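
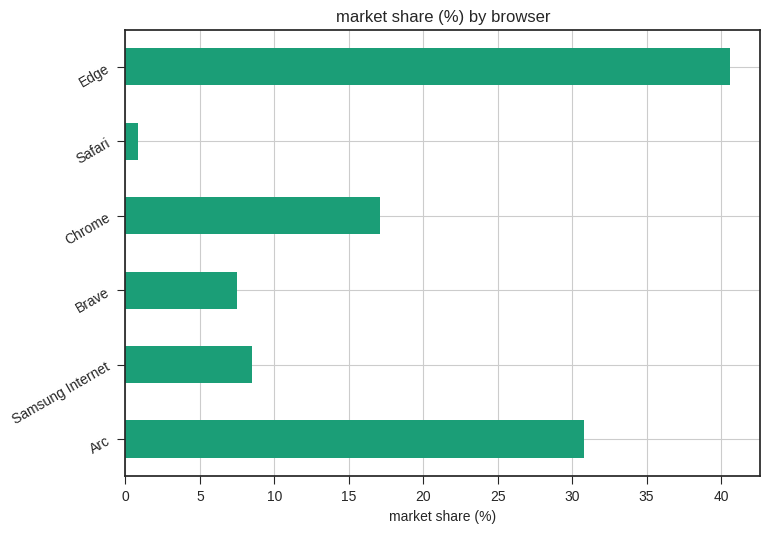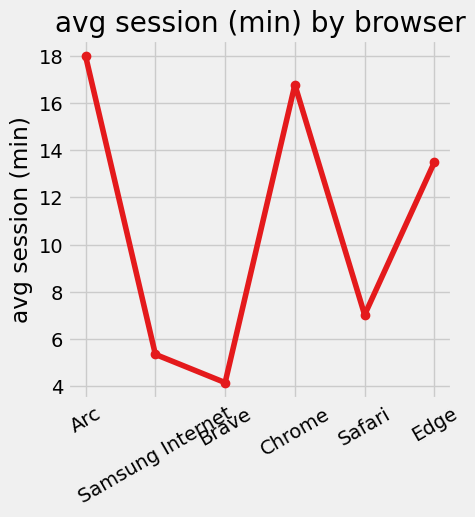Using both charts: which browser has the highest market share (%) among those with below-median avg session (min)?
Samsung Internet

Chart 2 median avg session (min) ≈ 10; below-median browsers: Samsung Internet, Brave, Safari. Among those, Samsung Internet has the highest market share (%) (≈ 10).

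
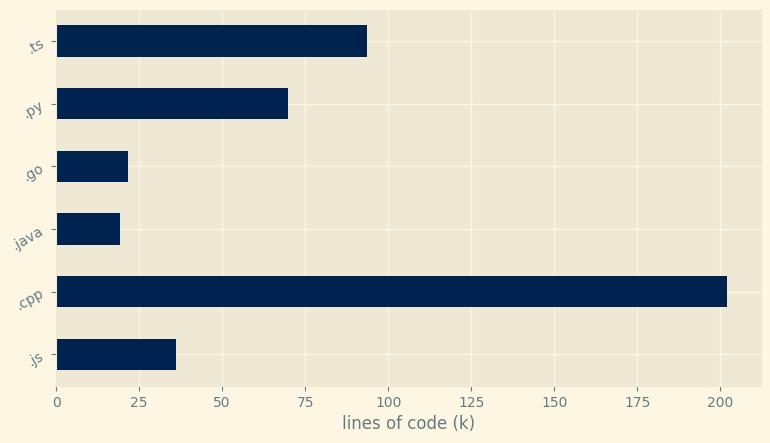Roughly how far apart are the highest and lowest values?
≈ 180

Max .cpp ≈ 200, min .java ≈ 20; range ≈ 180.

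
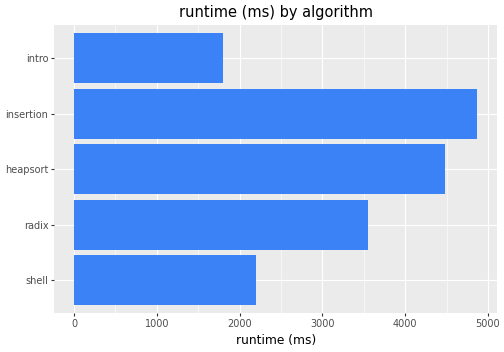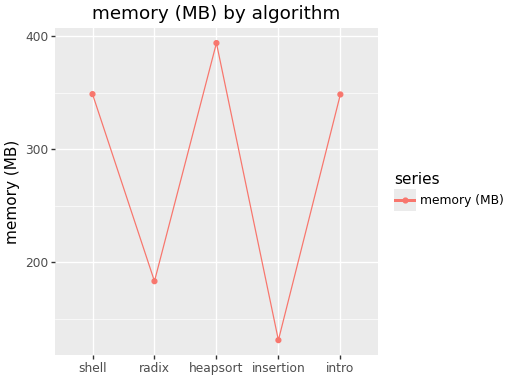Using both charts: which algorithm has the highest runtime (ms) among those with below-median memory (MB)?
Chart 2 median memory (MB) ≈ 350; below-median algorithms: radix, insertion. Among those, insertion has the highest runtime (ms) (≈ 5000).

insertion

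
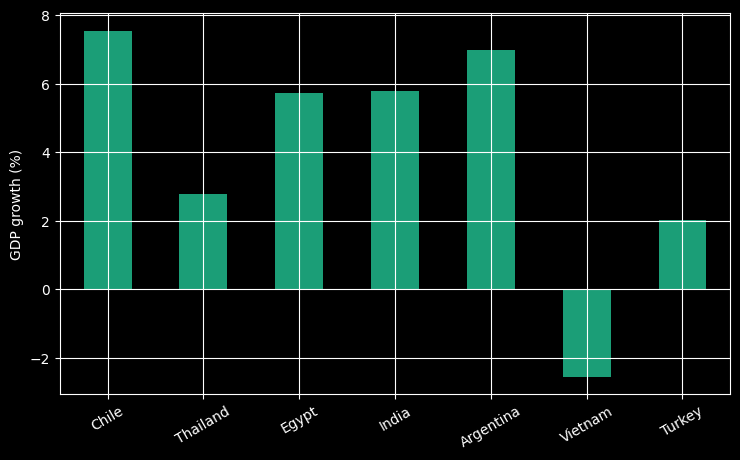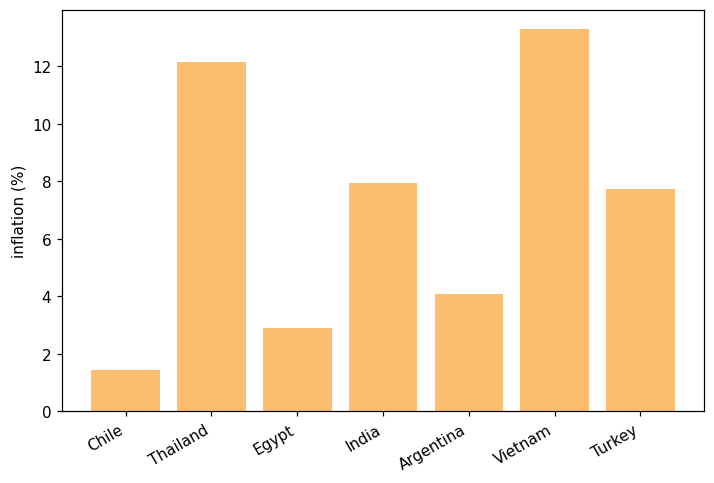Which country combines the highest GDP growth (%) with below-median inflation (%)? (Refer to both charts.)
Chart 2 median inflation (%) ≈ 8; below-median countries: Chile, Egypt, Argentina. Among those, Chile has the highest GDP growth (%) (≈ 8).

Chile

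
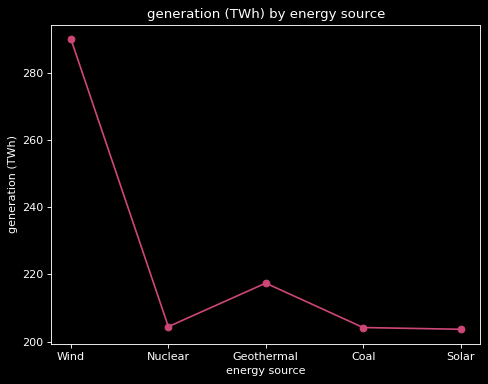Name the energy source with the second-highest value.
Geothermal

Top 3: Wind ≈ 290, Geothermal ≈ 220, Nuclear ≈ 200.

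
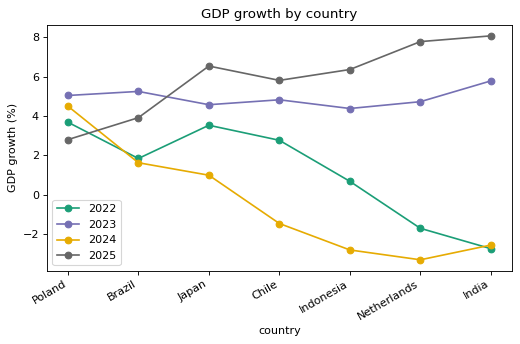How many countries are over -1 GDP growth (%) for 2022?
5

Above -1: Poland, Brazil, Japan, Chile, Indonesia.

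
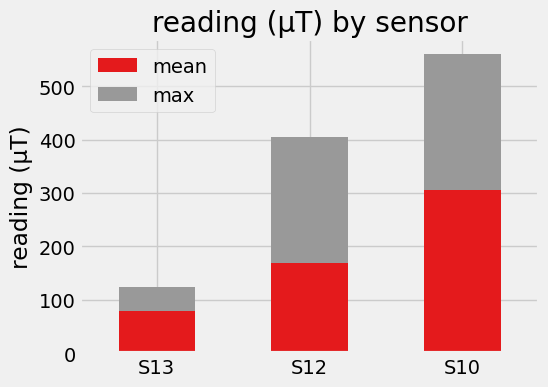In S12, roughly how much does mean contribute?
mean top ≈ 150, bottom ≈ 0; segment ≈ 150.

≈ 150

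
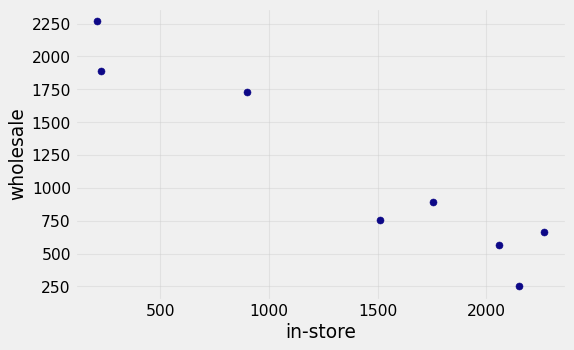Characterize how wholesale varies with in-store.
negative, strong

Points are negatively correlated; strong (|r| ≈ 1.0).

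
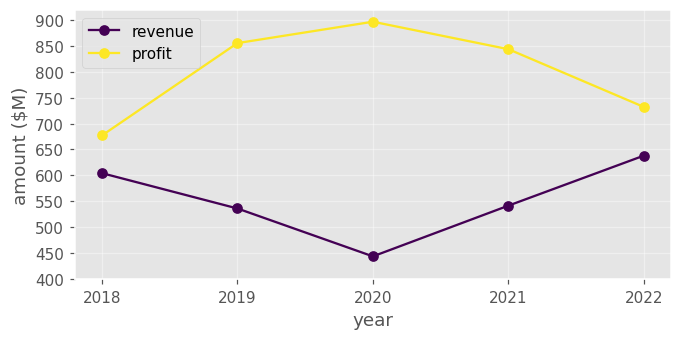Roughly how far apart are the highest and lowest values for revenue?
≈ 200

Max 2022 ≈ 650, min 2020 ≈ 450; range ≈ 200.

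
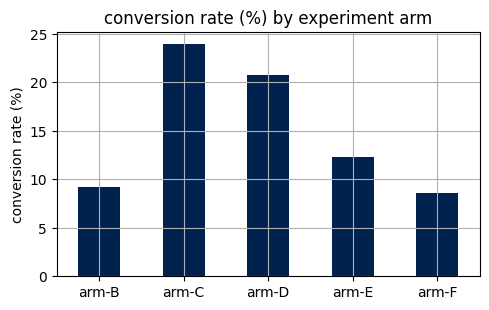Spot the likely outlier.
arm-C

arm-C ≈ 24; the rest sit between ≈ 8 and ≈ 20.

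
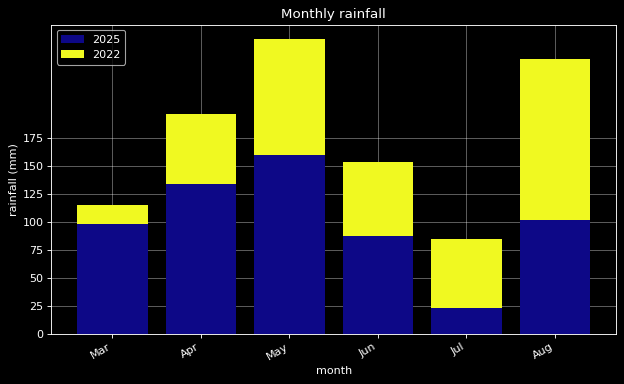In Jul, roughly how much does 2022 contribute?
≈ 50

2022 top ≈ 75, bottom ≈ 25; segment ≈ 50.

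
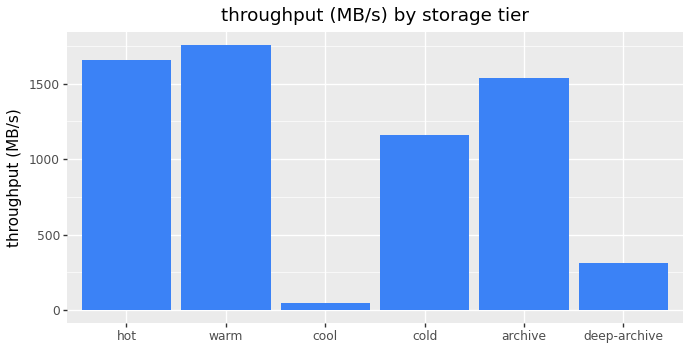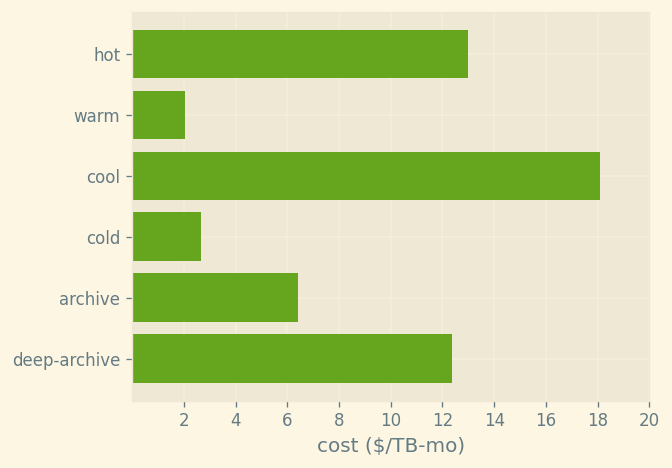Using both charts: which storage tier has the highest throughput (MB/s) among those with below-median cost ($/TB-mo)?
warm

Chart 2 median cost ($/TB-mo) ≈ 10; below-median storage tiers: warm, cold, archive. Among those, warm has the highest throughput (MB/s) (≈ 1800).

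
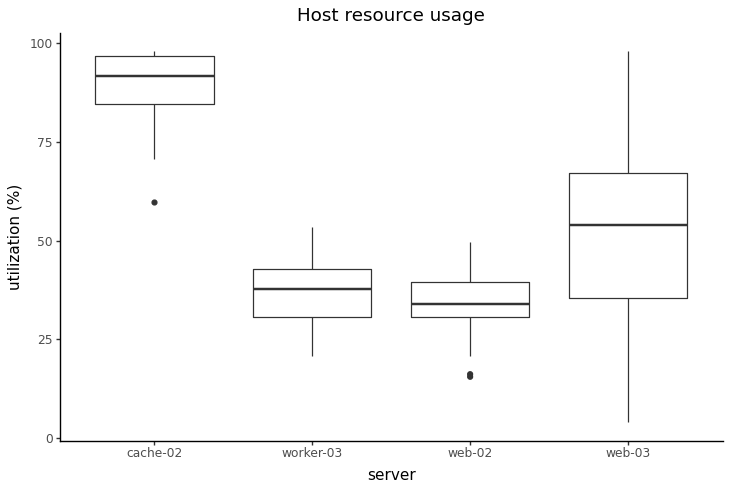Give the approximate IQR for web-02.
Q3 ≈ 40, Q1 ≈ 30; IQR ≈ 10.

≈ 10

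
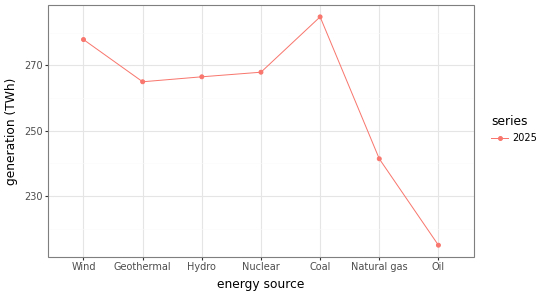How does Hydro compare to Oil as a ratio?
Hydro ≈ 270, Oil ≈ 220; 270/220 ≈ 1.23.

≈ 1.23×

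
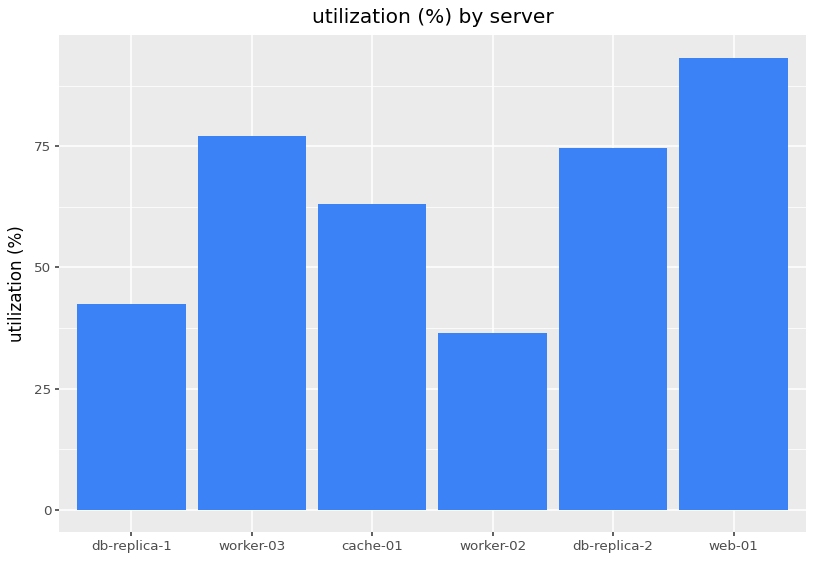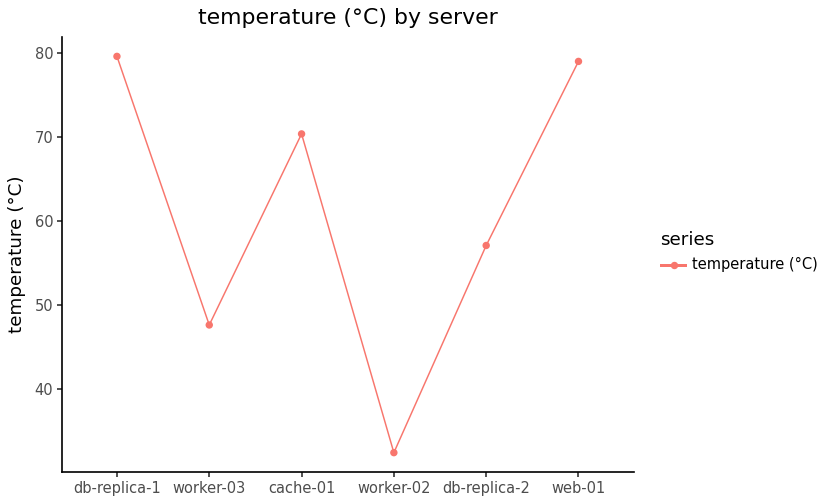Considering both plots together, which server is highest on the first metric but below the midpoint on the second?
worker-03

Chart 2 median temperature (°C) ≈ 60; below-median servers: worker-03, worker-02, db-replica-2. Among those, worker-03 has the highest utilization (%) (≈ 80).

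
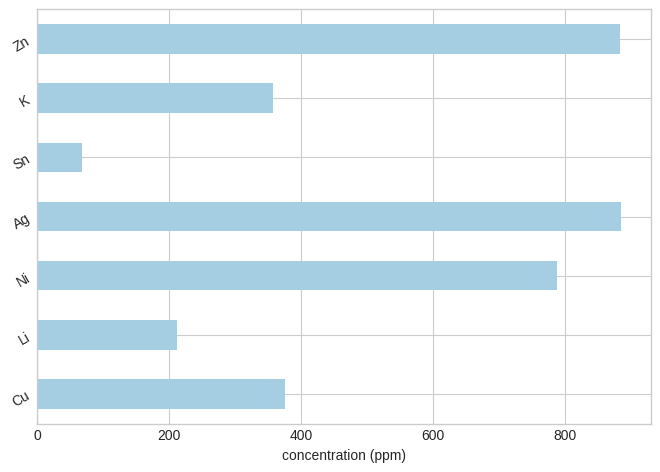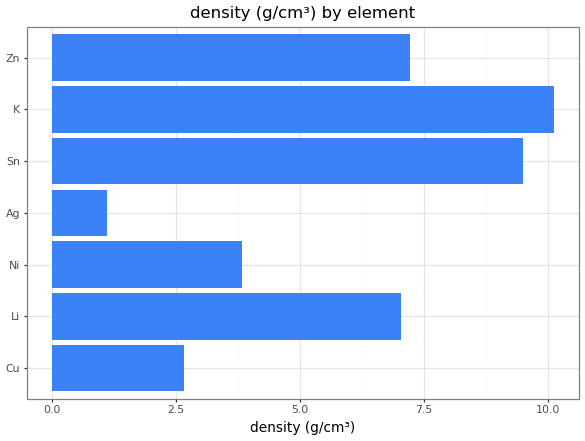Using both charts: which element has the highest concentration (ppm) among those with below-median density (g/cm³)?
Ag

Chart 2 median density (g/cm³) ≈ 7; below-median elements: Cu, Ni, Ag. Among those, Ag has the highest concentration (ppm) (≈ 900).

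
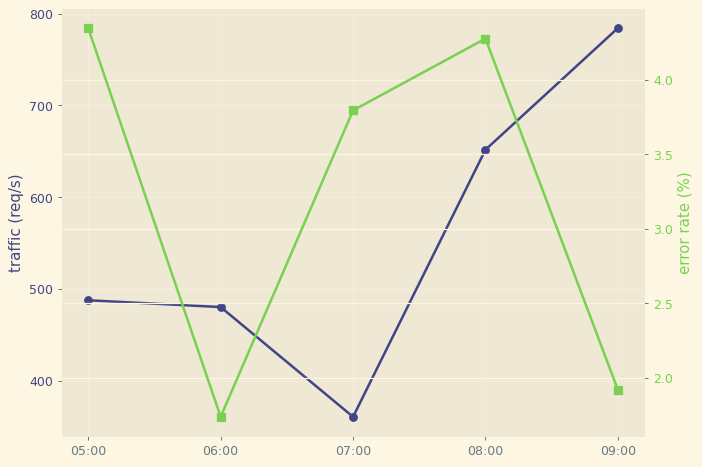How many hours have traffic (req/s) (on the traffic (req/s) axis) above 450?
Above 450: 05:00, 06:00, 08:00, 09:00.

4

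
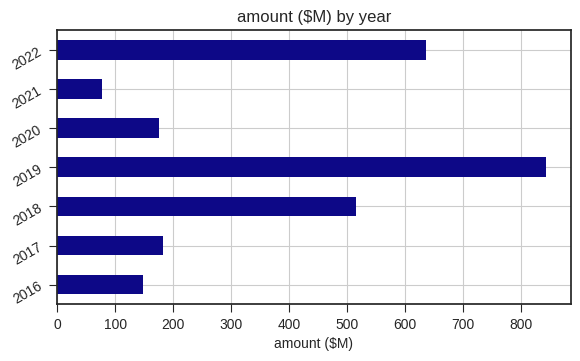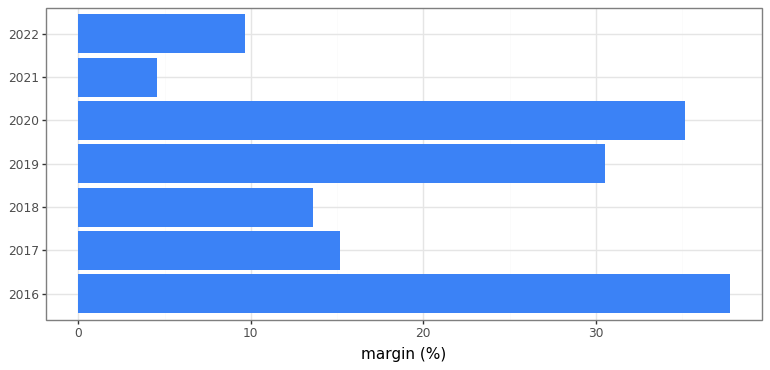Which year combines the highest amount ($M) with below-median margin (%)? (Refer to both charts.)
2022

Chart 2 median margin (%) ≈ 15; below-median years: 2018, 2021, 2022. Among those, 2022 has the highest amount ($M) (≈ 600).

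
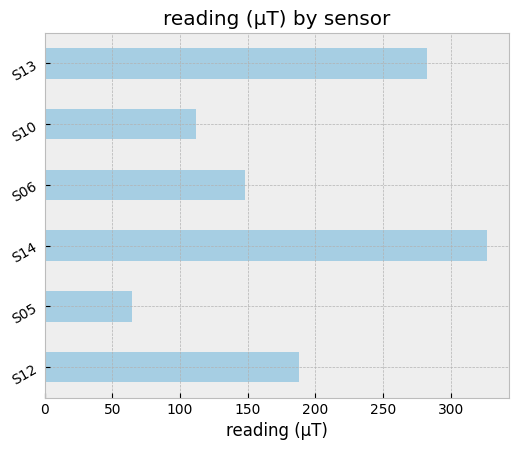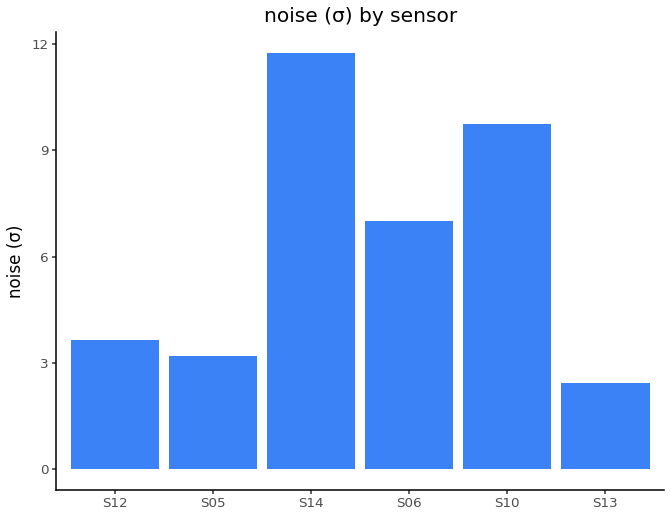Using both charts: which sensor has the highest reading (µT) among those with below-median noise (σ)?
Chart 2 median noise (σ) ≈ 6; below-median sensors: S12, S05, S13. Among those, S13 has the highest reading (µT) (≈ 300).

S13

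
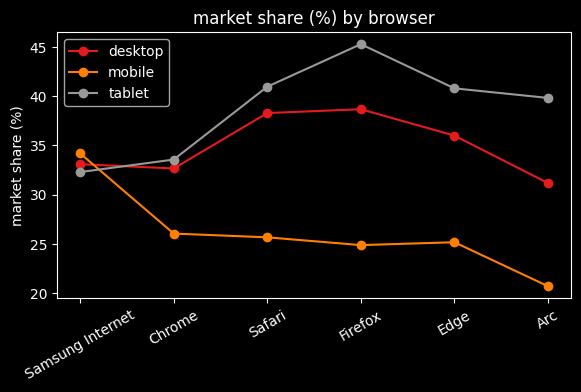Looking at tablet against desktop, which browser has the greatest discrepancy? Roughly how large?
Arc, ≈ 10 %

Arc: tablet ≈ 40, desktop ≈ 30 → gap ≈ 10. Next-largest (Firefox) is only ≈ 5.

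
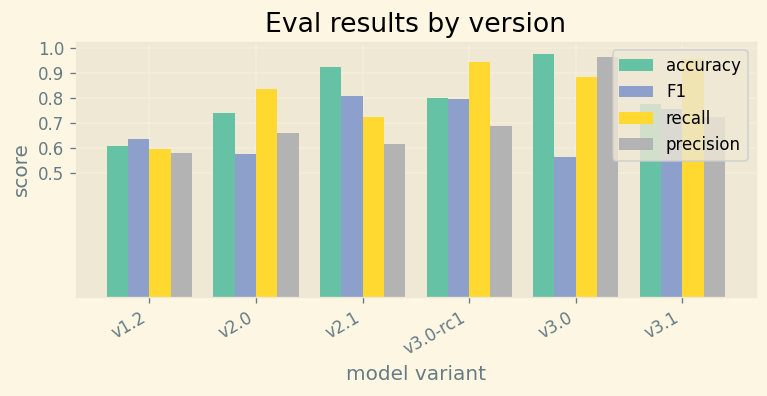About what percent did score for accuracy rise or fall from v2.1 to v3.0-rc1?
≈ -11.1%

v2.1 ≈ 0.9, v3.0-rc1 ≈ 0.8; (0.8 − 0.9) / 0.9 ≈ -11.1%.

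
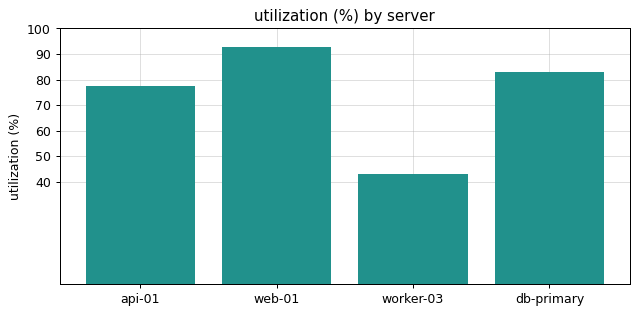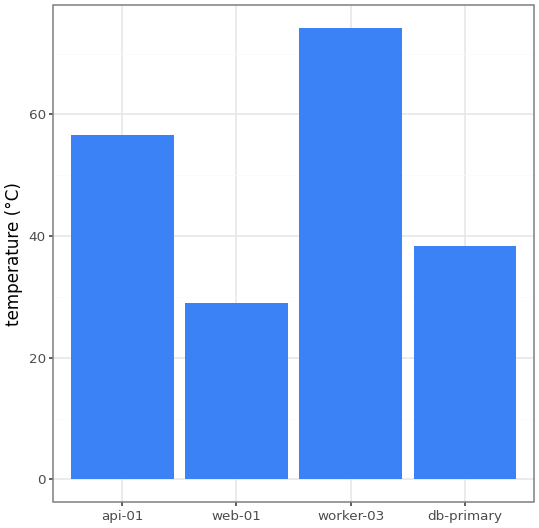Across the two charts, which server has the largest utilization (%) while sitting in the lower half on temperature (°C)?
web-01

Chart 2 median temperature (°C) ≈ 50; below-median servers: web-01, db-primary. Among those, web-01 has the highest utilization (%) (≈ 90).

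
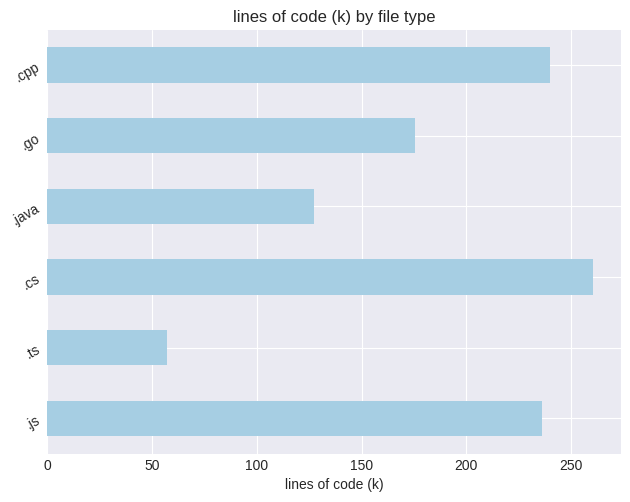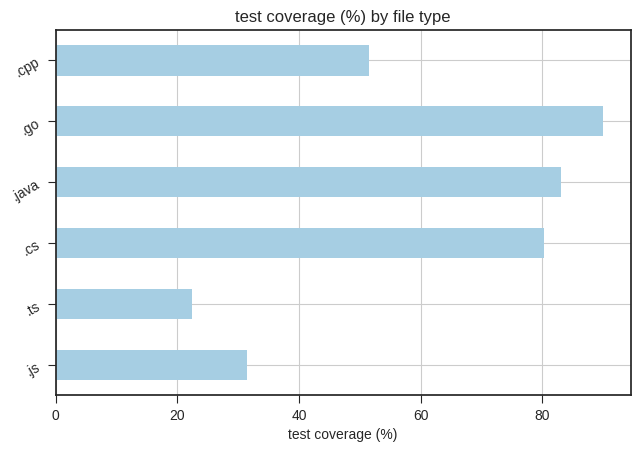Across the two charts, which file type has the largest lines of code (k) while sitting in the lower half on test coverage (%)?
.cpp

Chart 2 median test coverage (%) ≈ 70; below-median file types: .js, .ts, .cpp. Among those, .cpp has the highest lines of code (k) (≈ 250).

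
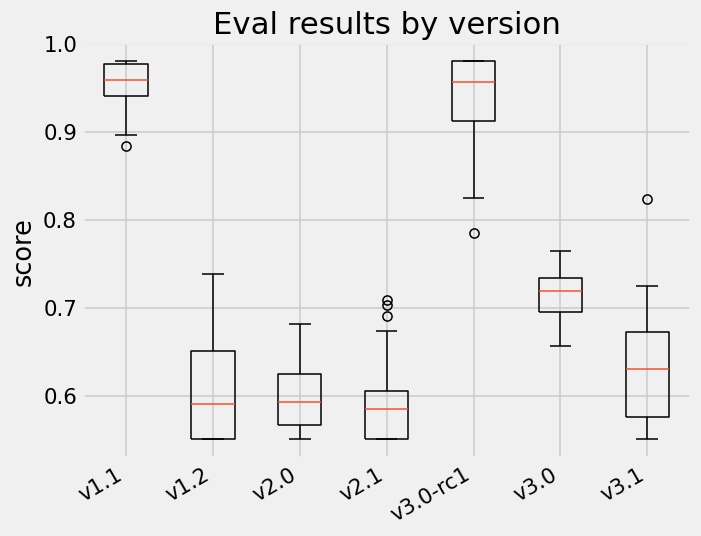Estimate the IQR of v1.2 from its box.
≈ 0.10

Q3 ≈ 0.65, Q1 ≈ 0.55; IQR ≈ 0.10.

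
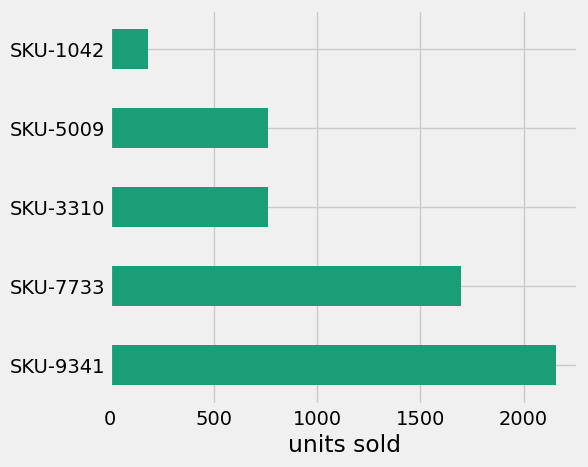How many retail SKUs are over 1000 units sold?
2

Above 1000: SKU-9341, SKU-7733.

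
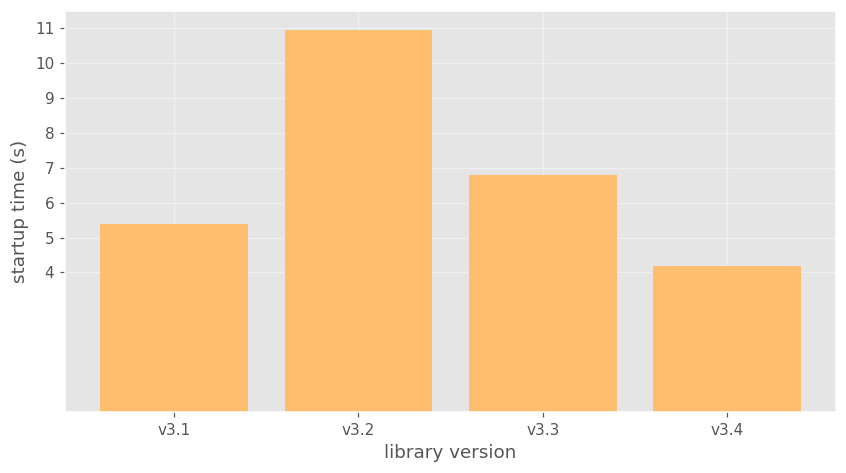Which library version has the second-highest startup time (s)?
Top 3: v3.2 ≈ 11, v3.3 ≈ 7, v3.1 ≈ 5.

v3.3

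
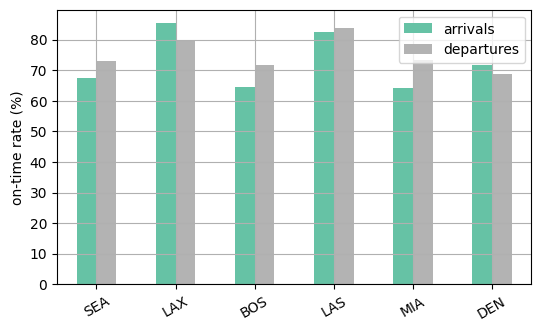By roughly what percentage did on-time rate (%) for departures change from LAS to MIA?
LAS ≈ 80, MIA ≈ 70; (70 − 80) / 80 ≈ -12.5%.

≈ -12.5%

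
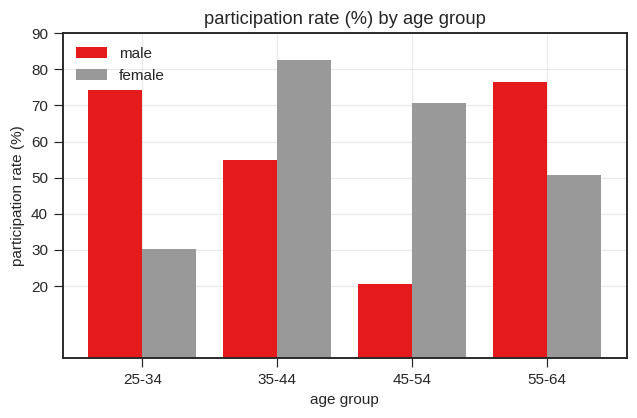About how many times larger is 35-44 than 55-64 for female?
35-44 ≈ 80, 55-64 ≈ 50; 80/50 ≈ 1.6.

≈ 1.6×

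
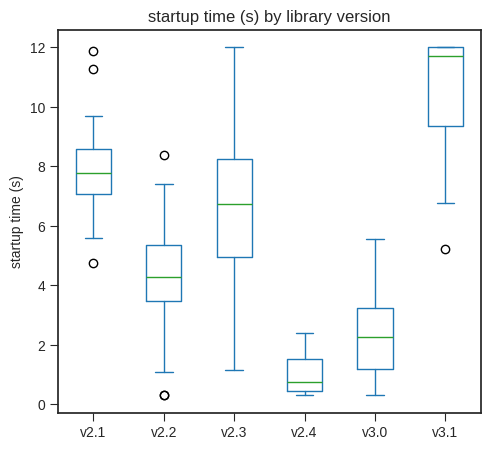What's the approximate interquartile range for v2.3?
Q3 ≈ 8, Q1 ≈ 5; IQR ≈ 3.

≈ 3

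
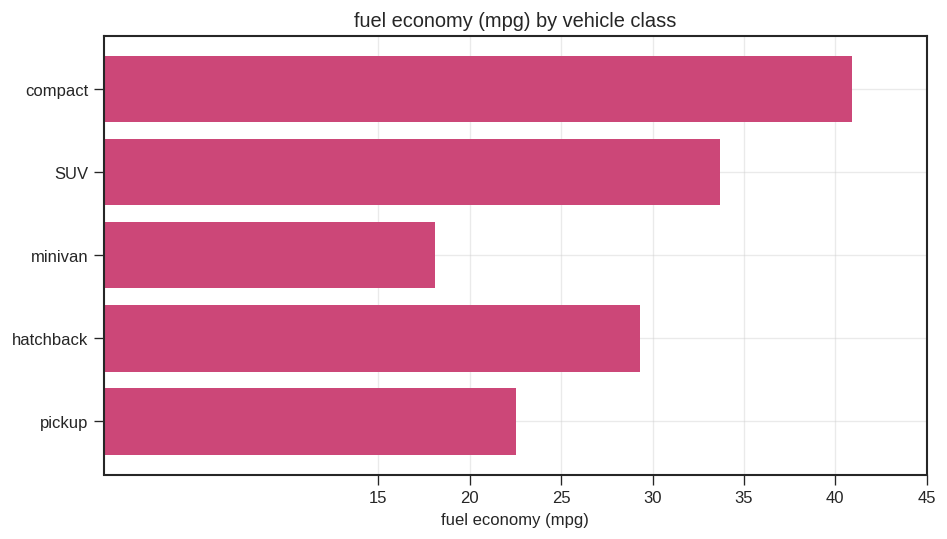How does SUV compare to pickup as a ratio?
≈ 1.4×

SUV ≈ 35, pickup ≈ 25; 35/25 ≈ 1.4.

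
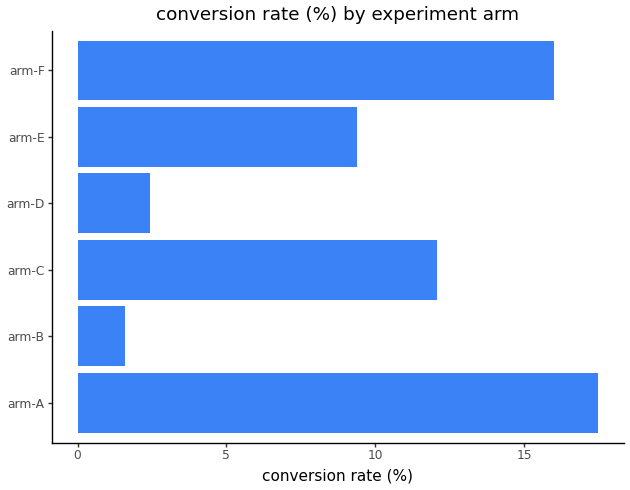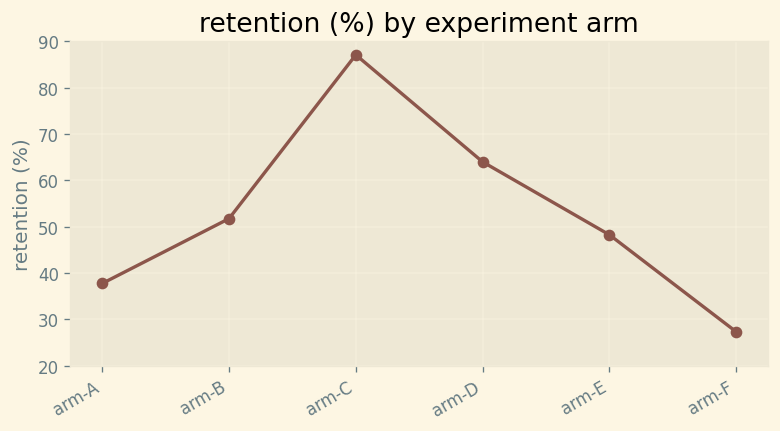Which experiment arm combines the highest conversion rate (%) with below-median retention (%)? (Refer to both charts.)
Chart 2 median retention (%) ≈ 50; below-median experiment arms: arm-A, arm-E, arm-F. Among those, arm-A has the highest conversion rate (%) (≈ 18).

arm-A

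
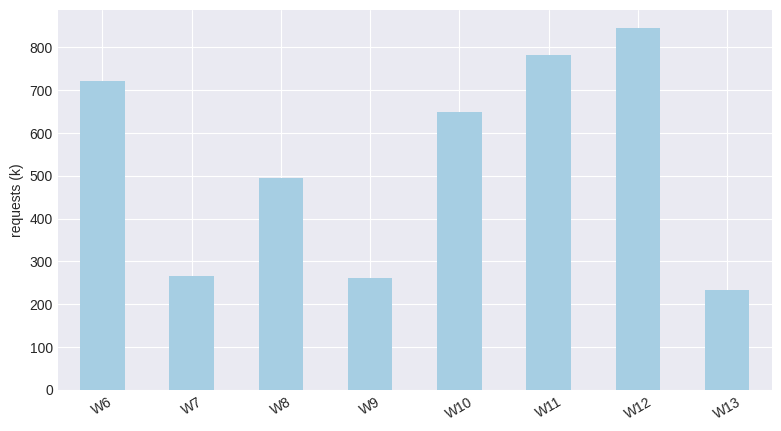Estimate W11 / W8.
≈ 1.6×

W11 ≈ 800, W8 ≈ 500; 800/500 ≈ 1.6.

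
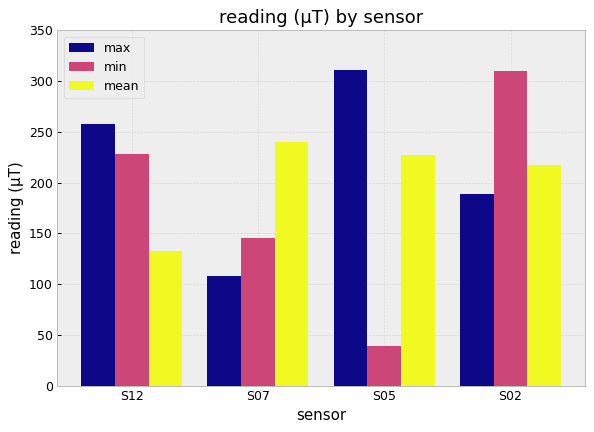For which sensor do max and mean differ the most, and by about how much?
S07, ≈ 150 µT

S07: max ≈ 100, mean ≈ 250 → gap ≈ 150. Next-largest (S12) is only ≈ 100.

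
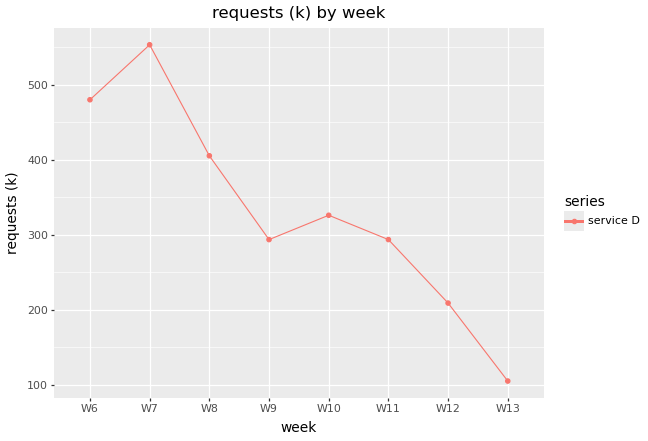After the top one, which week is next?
Top 3: W7 ≈ 550, W6 ≈ 500, W8 ≈ 400.

W6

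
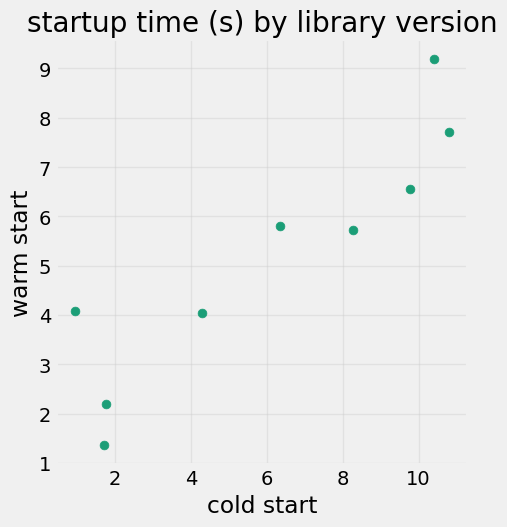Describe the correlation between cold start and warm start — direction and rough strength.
positive, strong

Points are positively correlated; strong (|r| ≈ 0.9).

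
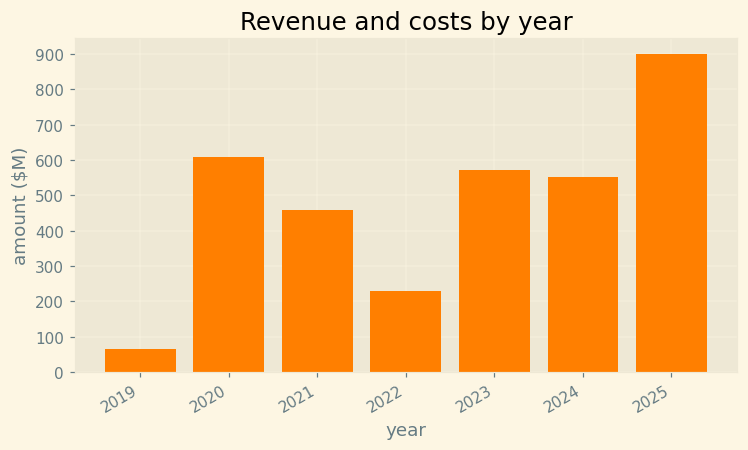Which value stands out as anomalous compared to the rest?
2019 ≈ 100; the rest sit between ≈ 200 and ≈ 900.

2019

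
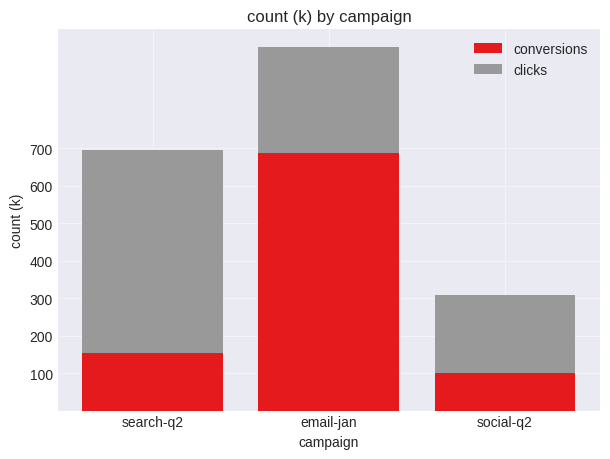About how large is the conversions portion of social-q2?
conversions top ≈ 100, bottom ≈ 0; segment ≈ 100.

≈ 100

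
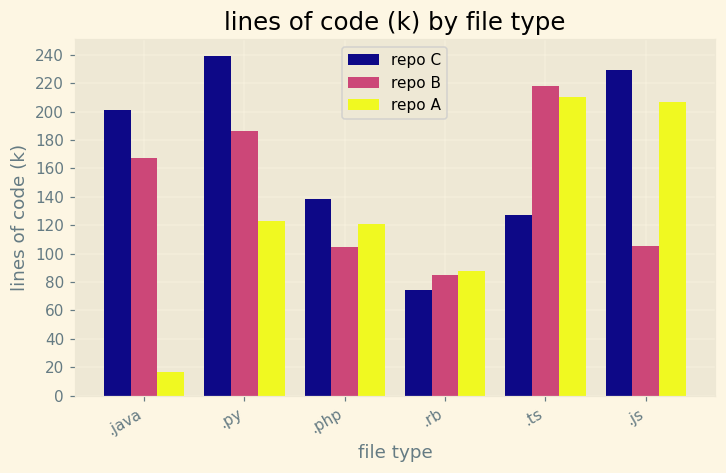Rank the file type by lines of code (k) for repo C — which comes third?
.java

Top 4 for repo C: .py ≈ 240, .js ≈ 220, .java ≈ 200, .php ≈ 140.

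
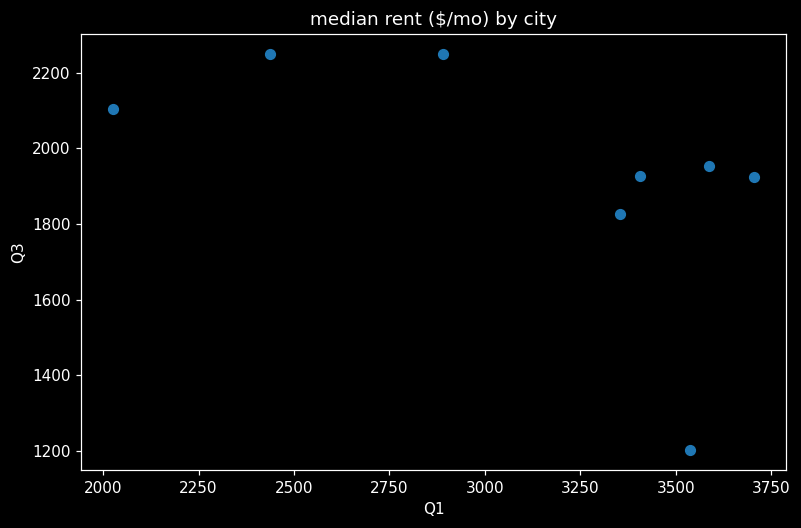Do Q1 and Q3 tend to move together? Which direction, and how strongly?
Points are negatively correlated; moderate (|r| ≈ 0.6).

negative, moderate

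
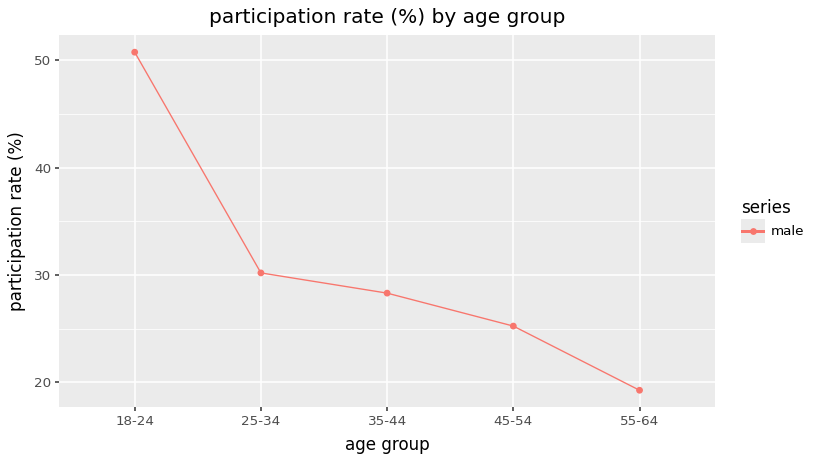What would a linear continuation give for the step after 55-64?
≈ 15

Last three: 30, 25, 20 → slope ≈ -5/step → next ≈ 15.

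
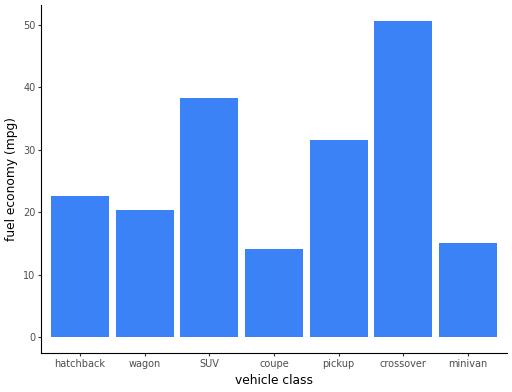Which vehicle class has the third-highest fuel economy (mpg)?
Top 4: crossover ≈ 50, SUV ≈ 40, pickup ≈ 30, hatchback ≈ 25.

pickup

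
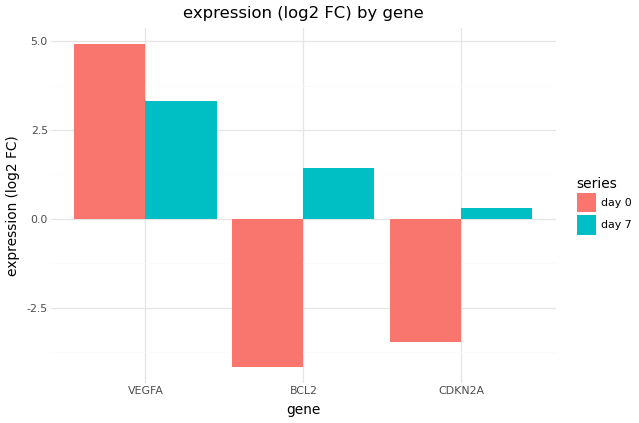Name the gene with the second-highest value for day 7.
Top 3 for day 7: VEGFA ≈ 3, BCL2 ≈ 1, CDKN2A ≈ 0.

BCL2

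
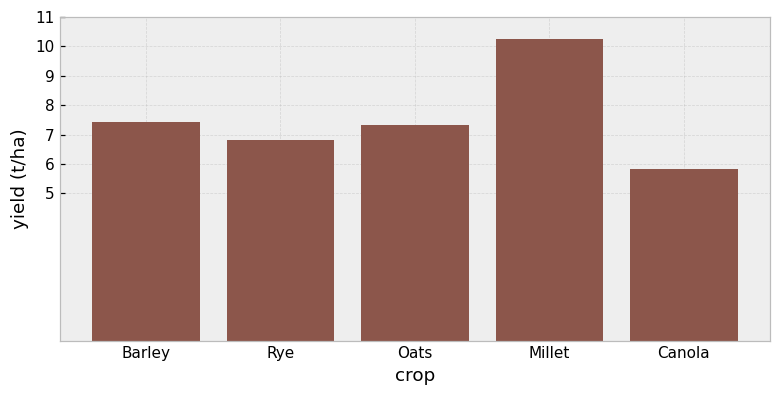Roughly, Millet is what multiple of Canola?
Millet ≈ 10, Canola ≈ 6; 10/6 ≈ 1.67.

≈ 1.67×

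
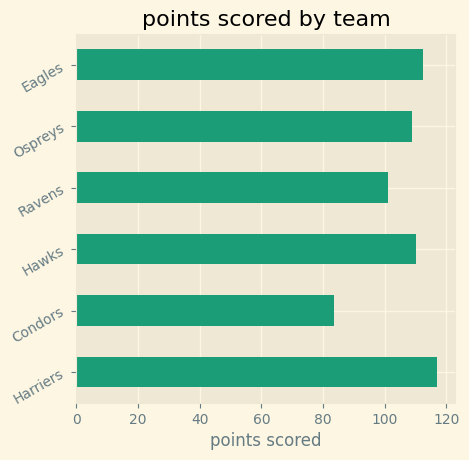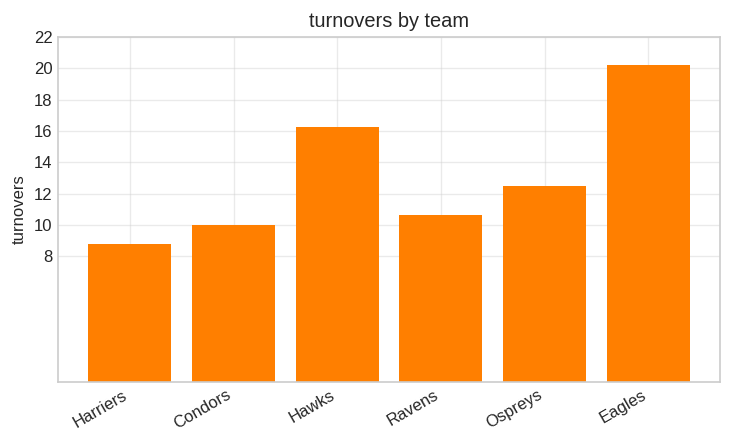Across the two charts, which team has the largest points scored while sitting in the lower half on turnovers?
Harriers

Chart 2 median turnovers ≈ 12; below-median teams: Harriers, Condors, Ravens. Among those, Harriers has the highest points scored (≈ 120).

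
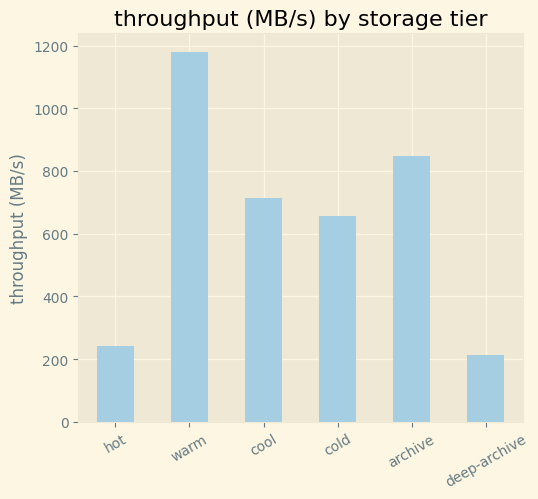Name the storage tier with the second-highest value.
Top 3: warm ≈ 1200, archive ≈ 800, cool ≈ 700.

archive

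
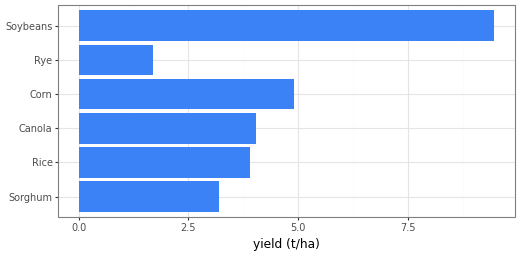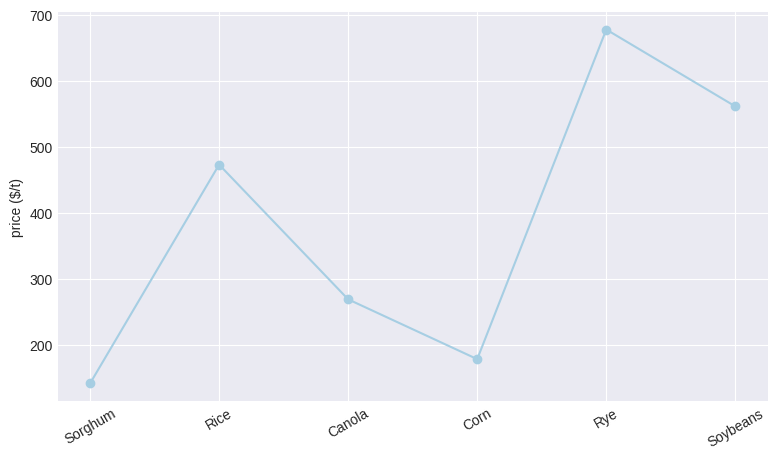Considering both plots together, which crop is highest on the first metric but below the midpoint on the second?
Chart 2 median price ($/t) ≈ 400; below-median crops: Sorghum, Canola, Corn. Among those, Corn has the highest yield (t/ha) (≈ 5).

Corn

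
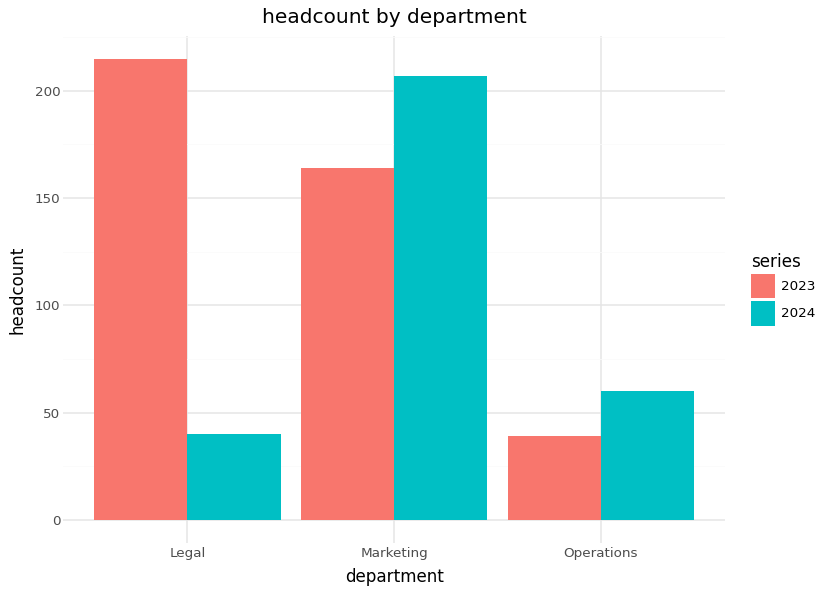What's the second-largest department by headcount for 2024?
Operations

Top 3 for 2024: Marketing ≈ 200, Operations ≈ 60, Legal ≈ 40.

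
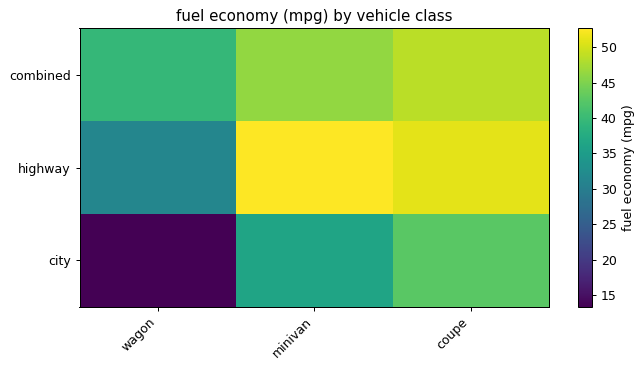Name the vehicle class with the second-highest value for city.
Top 3 for city: coupe ≈ 45, minivan ≈ 35, wagon ≈ 15.

minivan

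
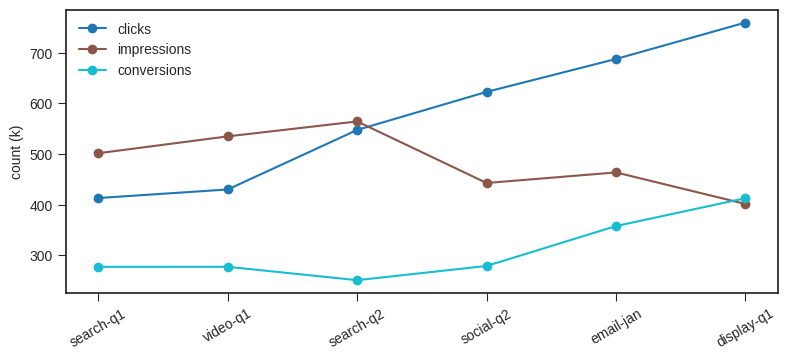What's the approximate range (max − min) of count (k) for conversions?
≈ 150

Max display-q1 ≈ 400, min search-q2 ≈ 250; range ≈ 150.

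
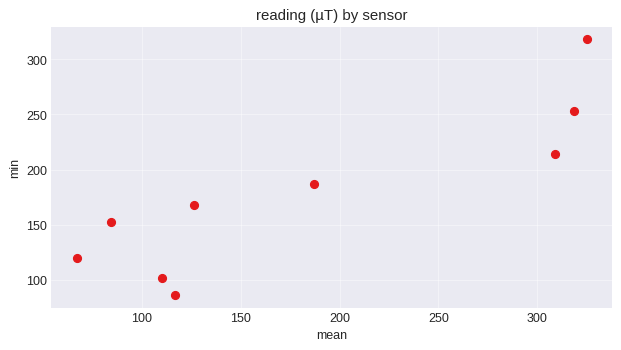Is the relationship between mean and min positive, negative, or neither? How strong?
positive, strong

Points are positively correlated; strong (|r| ≈ 0.9).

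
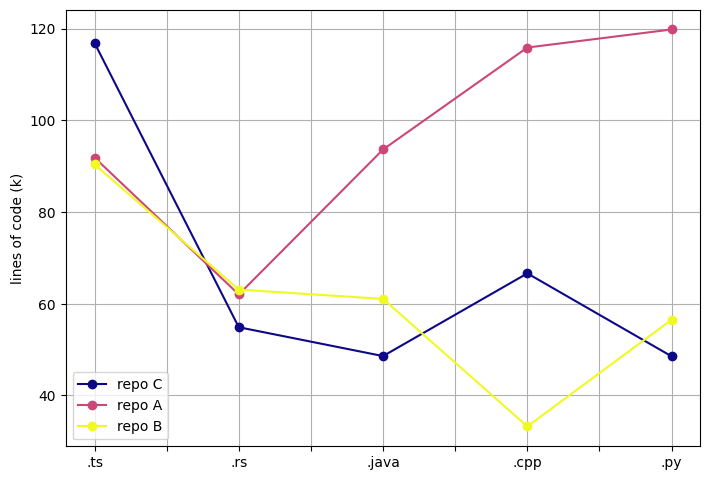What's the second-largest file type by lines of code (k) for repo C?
Top 3 for repo C: .ts ≈ 120, .cpp ≈ 70, .rs ≈ 50.

.cpp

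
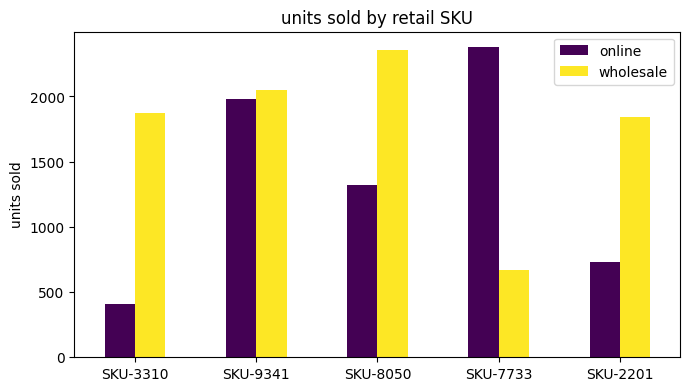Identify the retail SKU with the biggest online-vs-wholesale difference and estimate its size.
SKU-7733: online ≈ 2400, wholesale ≈ 600 → gap ≈ 1800. Next-largest (SKU-3310) is only ≈ 1400.

SKU-7733, ≈ 1800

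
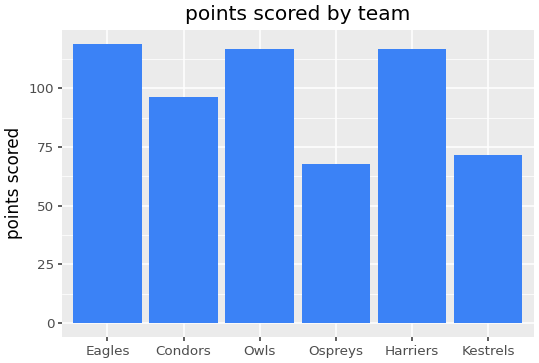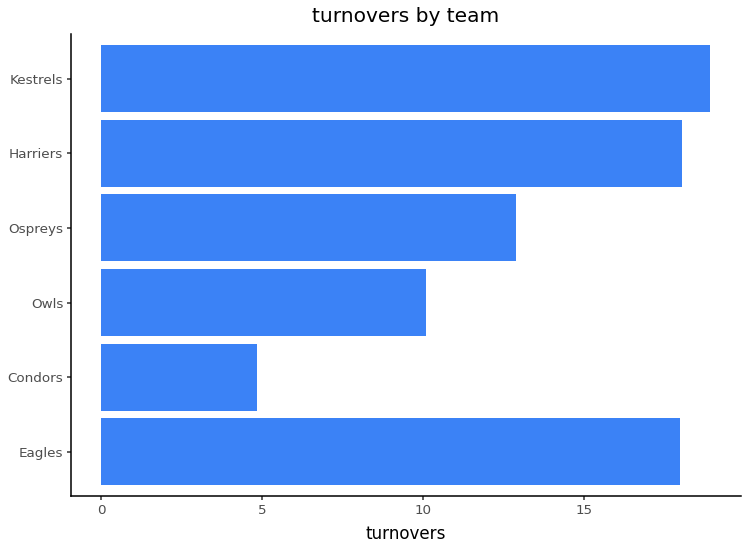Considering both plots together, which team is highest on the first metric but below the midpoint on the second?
Owls

Chart 2 median turnovers ≈ 16; below-median teams: Condors, Owls, Ospreys. Among those, Owls has the highest points scored (≈ 120).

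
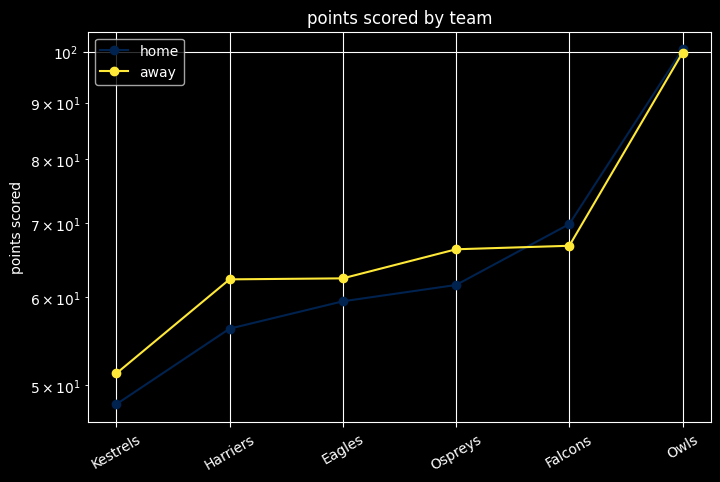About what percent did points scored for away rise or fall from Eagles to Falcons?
≈ +8.3%

Eagles ≈ 60, Falcons ≈ 65; (65 − 60) / 60 ≈ +8.3%.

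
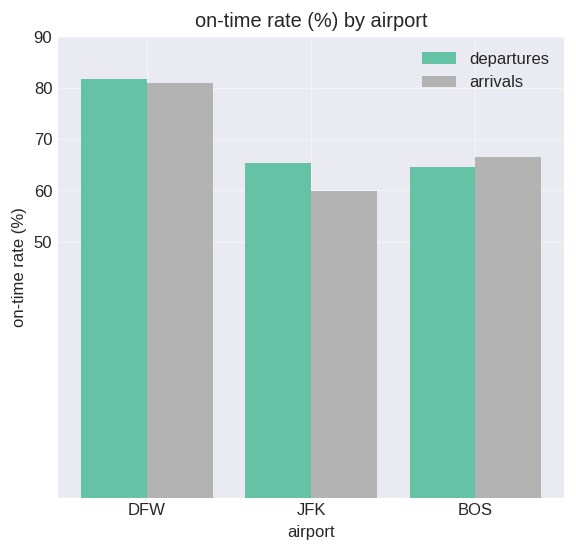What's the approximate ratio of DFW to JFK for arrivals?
≈ 1.33×

DFW ≈ 80, JFK ≈ 60; 80/60 ≈ 1.33.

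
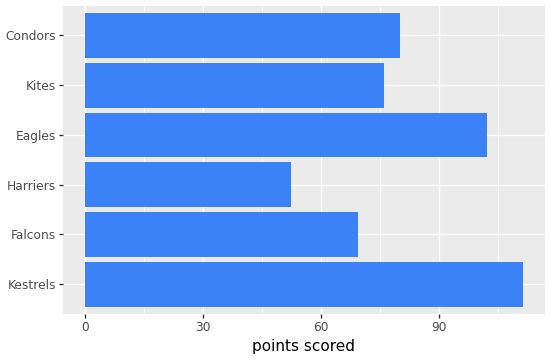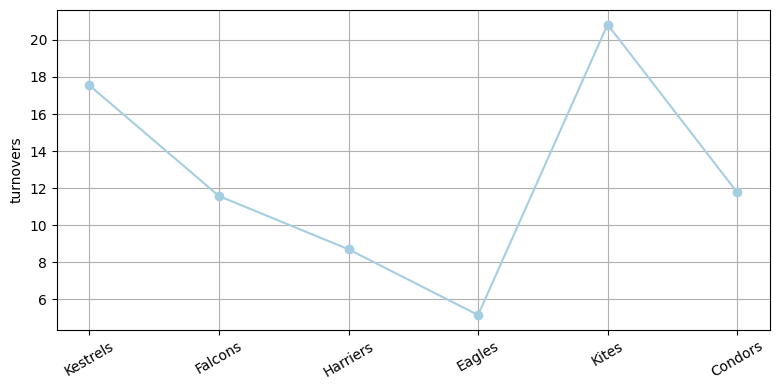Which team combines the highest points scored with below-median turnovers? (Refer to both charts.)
Eagles

Chart 2 median turnovers ≈ 12; below-median teams: Falcons, Harriers, Eagles. Among those, Eagles has the highest points scored (≈ 100).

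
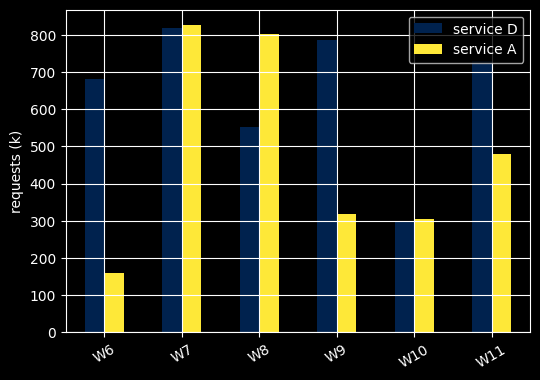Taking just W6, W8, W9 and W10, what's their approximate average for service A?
≈ 400

(200 + 800 + 300 + 300) / 4 ≈ 400.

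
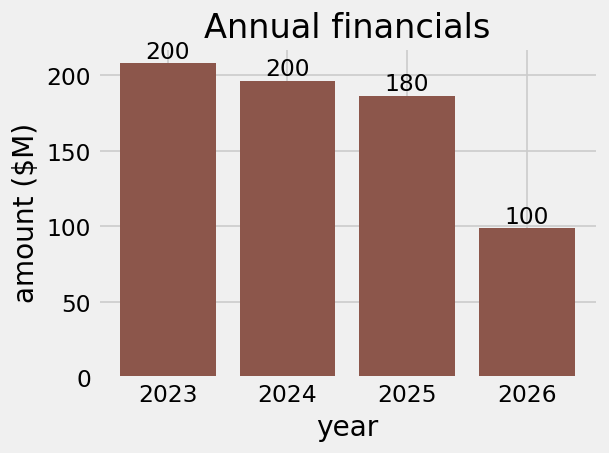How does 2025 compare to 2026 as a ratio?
≈ 1.8×

2025 ≈ 180, 2026 ≈ 100; 180/100 ≈ 1.8.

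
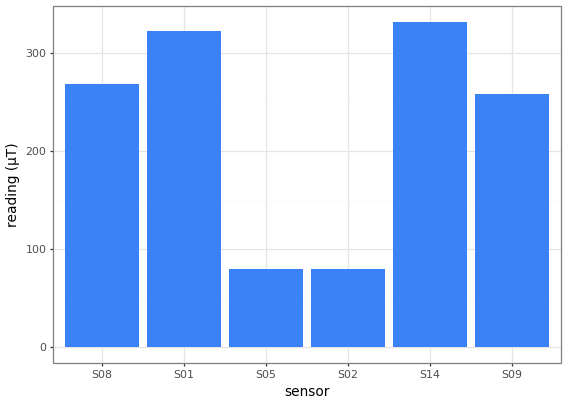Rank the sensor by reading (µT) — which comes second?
S01

Top 3: S14 ≈ 350, S01 ≈ 300, S08 ≈ 250.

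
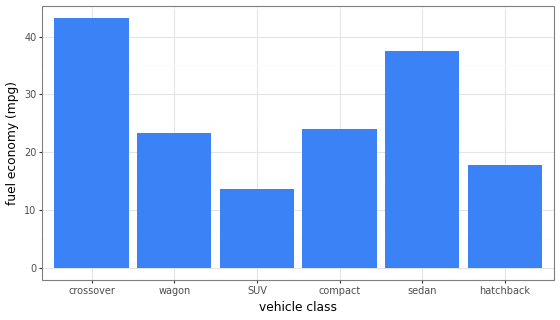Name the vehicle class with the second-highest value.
sedan

Top 3: crossover ≈ 45, sedan ≈ 35, compact ≈ 25.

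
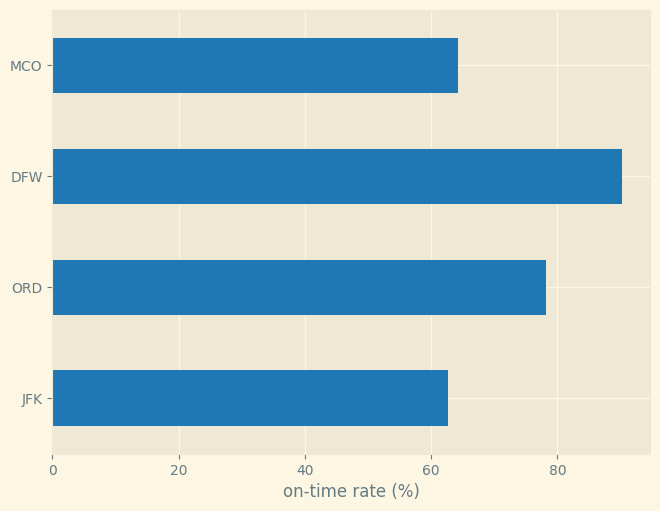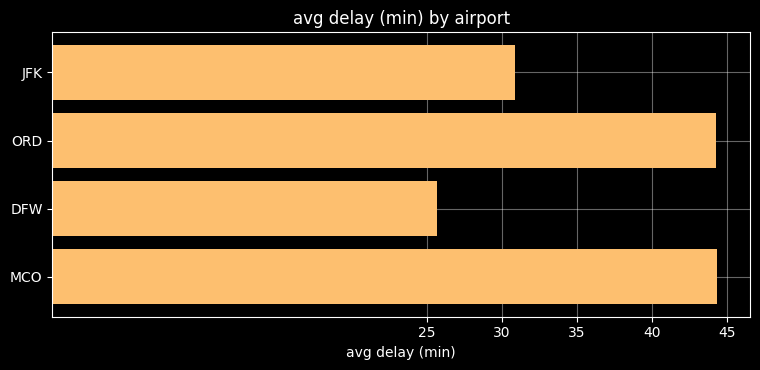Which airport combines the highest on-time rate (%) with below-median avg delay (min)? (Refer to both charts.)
Chart 2 median avg delay (min) ≈ 40; below-median airports: JFK, DFW. Among those, DFW has the highest on-time rate (%) (≈ 90).

DFW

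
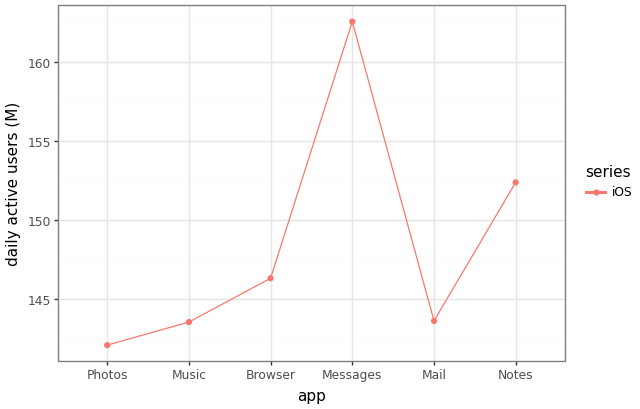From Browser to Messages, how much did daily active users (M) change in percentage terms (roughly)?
≈ +11%

Browser ≈ 146, Messages ≈ 162; (162 − 146) / 146 ≈ +11%.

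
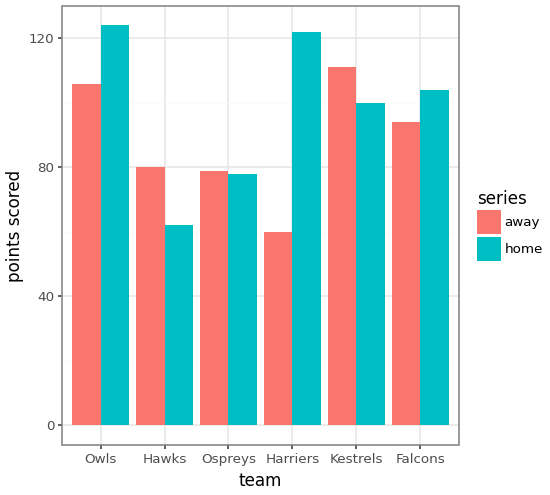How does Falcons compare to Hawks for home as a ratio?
≈ 1.67×

Falcons ≈ 100, Hawks ≈ 60; 100/60 ≈ 1.67.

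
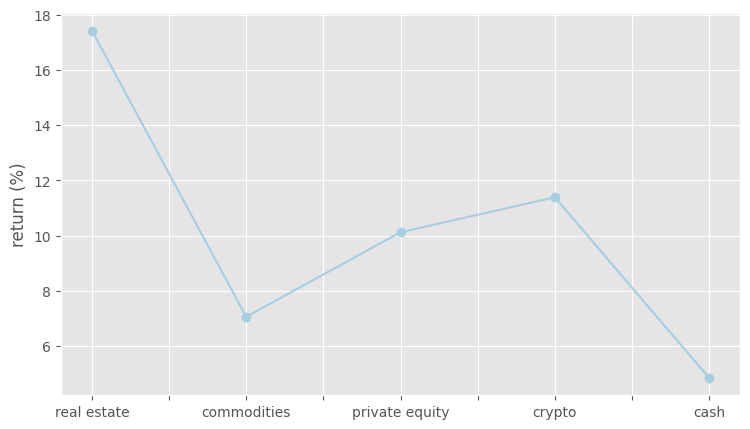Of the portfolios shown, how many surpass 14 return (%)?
Above 14: real estate.

1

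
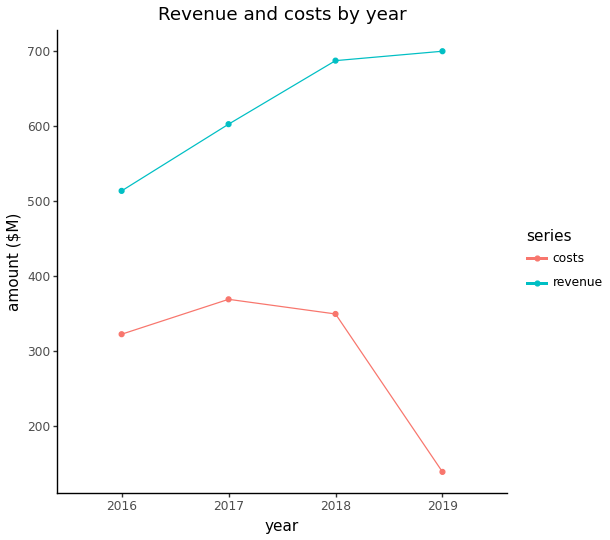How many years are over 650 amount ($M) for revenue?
2

Above 650: 2018, 2019.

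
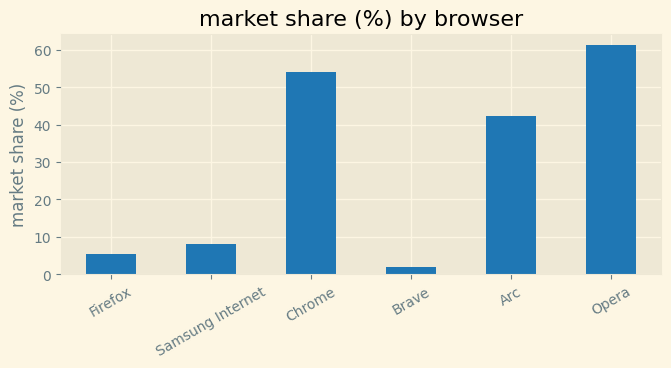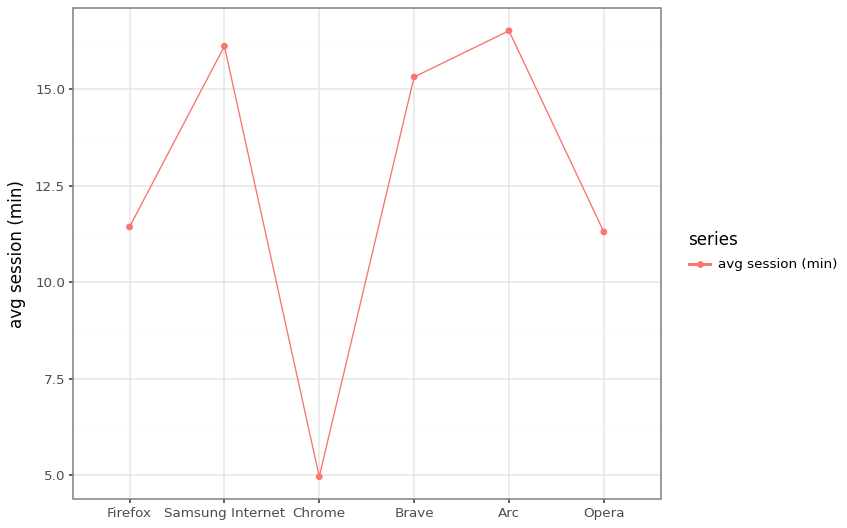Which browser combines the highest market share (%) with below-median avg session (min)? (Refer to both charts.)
Chart 2 median avg session (min) ≈ 14; below-median browsers: Firefox, Chrome, Opera. Among those, Opera has the highest market share (%) (≈ 60).

Opera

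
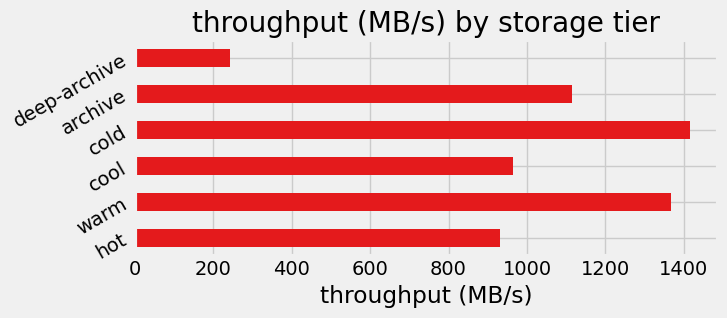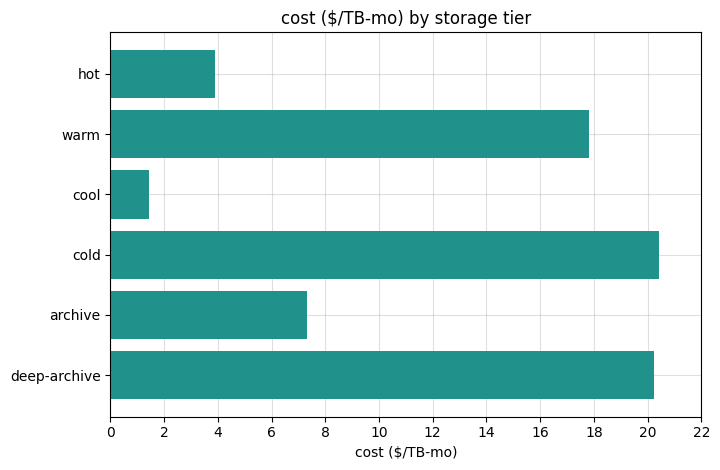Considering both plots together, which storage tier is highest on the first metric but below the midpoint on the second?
archive

Chart 2 median cost ($/TB-mo) ≈ 12; below-median storage tiers: hot, cool, archive. Among those, archive has the highest throughput (MB/s) (≈ 1200).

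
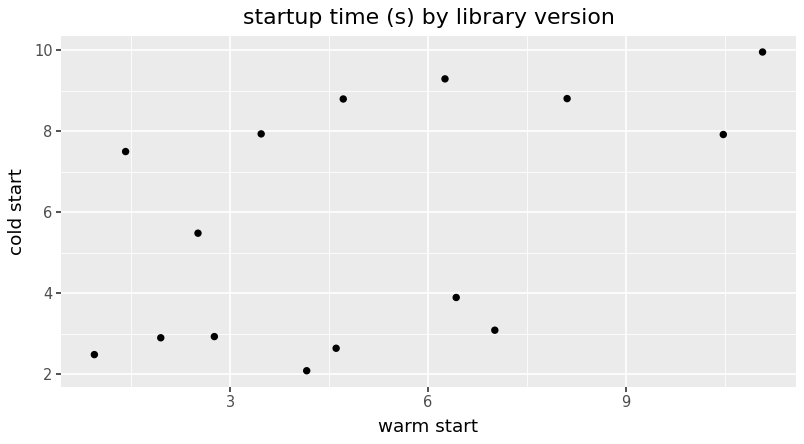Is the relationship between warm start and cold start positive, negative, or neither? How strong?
Points are positively correlated; moderate (|r| ≈ 0.5).

positive, moderate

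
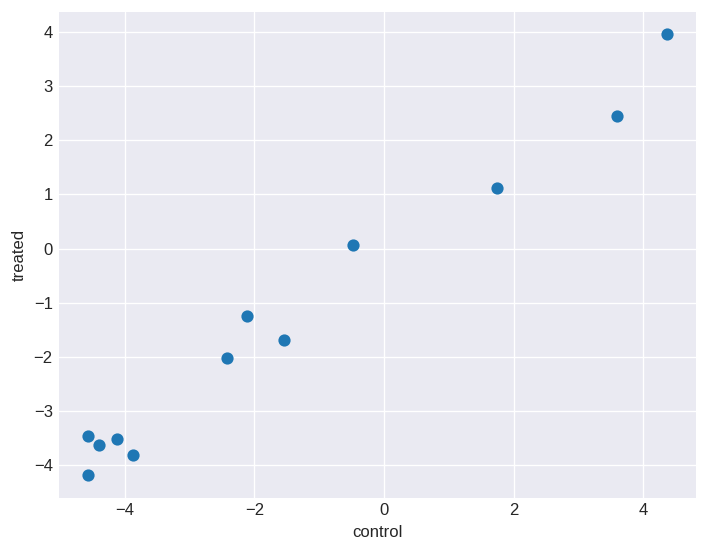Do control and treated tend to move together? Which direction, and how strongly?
positive, strong

Points are positively correlated; strong (|r| ≈ 1.0).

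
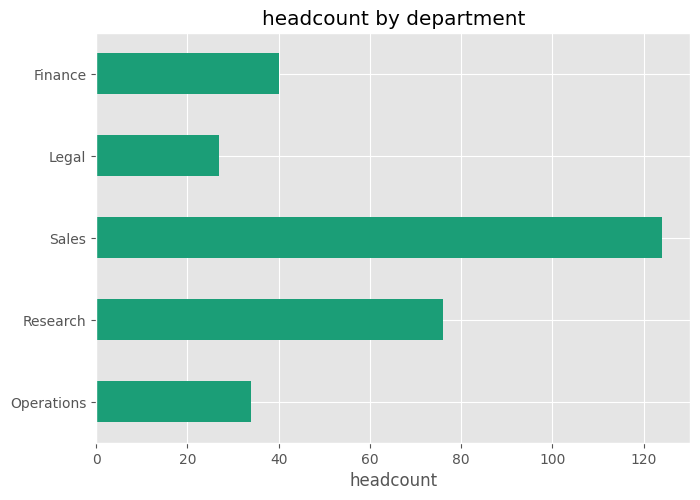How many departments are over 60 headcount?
Above 60: Research, Sales.

2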